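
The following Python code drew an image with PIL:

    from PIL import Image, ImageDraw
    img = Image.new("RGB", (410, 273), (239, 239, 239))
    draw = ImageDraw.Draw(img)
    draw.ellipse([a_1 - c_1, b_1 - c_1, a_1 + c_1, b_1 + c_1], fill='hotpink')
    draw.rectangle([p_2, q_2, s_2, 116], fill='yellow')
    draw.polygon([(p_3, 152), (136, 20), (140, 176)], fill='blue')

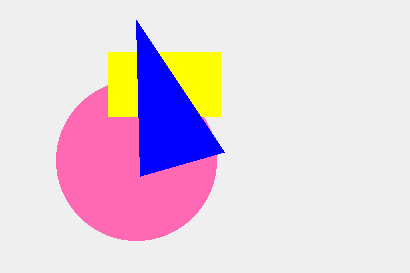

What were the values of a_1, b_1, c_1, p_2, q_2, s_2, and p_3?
a_1 = 136, b_1 = 160, c_1 = 80, p_2 = 108, q_2 = 52, s_2 = 220, p_3 = 224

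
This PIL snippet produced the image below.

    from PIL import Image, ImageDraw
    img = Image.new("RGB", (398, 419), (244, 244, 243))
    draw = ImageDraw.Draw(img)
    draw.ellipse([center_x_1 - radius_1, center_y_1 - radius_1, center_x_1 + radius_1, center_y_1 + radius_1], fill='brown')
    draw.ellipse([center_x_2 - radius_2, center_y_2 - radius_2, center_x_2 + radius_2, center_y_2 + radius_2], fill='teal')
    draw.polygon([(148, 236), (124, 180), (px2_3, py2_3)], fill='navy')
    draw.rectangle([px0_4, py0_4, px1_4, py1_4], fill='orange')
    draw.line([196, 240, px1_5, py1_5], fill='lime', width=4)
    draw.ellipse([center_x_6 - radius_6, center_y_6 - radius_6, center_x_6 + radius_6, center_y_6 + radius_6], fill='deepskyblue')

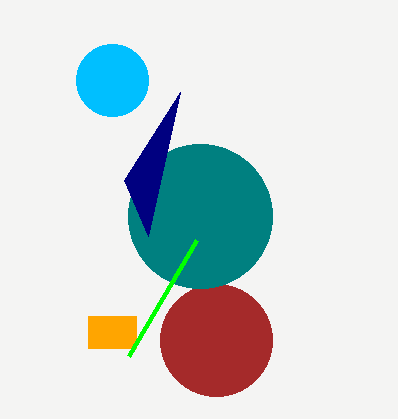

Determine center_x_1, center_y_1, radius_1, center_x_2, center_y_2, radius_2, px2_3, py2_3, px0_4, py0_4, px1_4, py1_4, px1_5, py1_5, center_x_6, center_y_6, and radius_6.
center_x_1 = 216, center_y_1 = 340, radius_1 = 56, center_x_2 = 200, center_y_2 = 216, radius_2 = 72, px2_3 = 180, py2_3 = 92, px0_4 = 88, py0_4 = 316, px1_4 = 136, py1_4 = 348, px1_5 = 128, py1_5 = 356, center_x_6 = 112, center_y_6 = 80, radius_6 = 36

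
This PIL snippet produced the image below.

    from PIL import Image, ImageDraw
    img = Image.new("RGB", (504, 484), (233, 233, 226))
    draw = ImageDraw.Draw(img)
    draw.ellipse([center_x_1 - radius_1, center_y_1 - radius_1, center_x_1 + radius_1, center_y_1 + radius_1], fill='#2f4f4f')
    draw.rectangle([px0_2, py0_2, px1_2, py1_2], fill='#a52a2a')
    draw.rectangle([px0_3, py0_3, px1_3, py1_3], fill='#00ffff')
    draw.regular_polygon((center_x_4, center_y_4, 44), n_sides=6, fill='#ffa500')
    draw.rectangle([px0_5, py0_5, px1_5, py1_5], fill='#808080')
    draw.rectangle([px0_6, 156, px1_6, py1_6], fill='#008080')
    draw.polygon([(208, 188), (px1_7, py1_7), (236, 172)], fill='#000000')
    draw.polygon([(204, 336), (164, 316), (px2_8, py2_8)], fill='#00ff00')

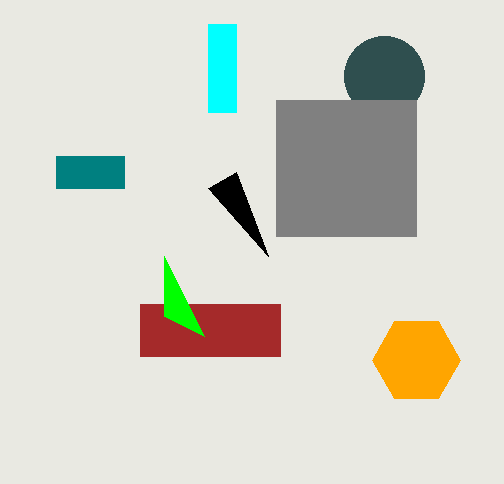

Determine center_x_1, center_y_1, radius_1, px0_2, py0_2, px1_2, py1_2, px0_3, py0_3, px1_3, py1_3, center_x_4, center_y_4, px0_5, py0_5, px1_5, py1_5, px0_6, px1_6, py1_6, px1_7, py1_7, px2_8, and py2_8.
center_x_1 = 384, center_y_1 = 76, radius_1 = 40, px0_2 = 140, py0_2 = 304, px1_2 = 280, py1_2 = 356, px0_3 = 208, py0_3 = 24, px1_3 = 236, py1_3 = 112, center_x_4 = 416, center_y_4 = 360, px0_5 = 276, py0_5 = 100, px1_5 = 416, py1_5 = 236, px0_6 = 56, px1_6 = 124, py1_6 = 188, px1_7 = 268, py1_7 = 256, px2_8 = 164, py2_8 = 256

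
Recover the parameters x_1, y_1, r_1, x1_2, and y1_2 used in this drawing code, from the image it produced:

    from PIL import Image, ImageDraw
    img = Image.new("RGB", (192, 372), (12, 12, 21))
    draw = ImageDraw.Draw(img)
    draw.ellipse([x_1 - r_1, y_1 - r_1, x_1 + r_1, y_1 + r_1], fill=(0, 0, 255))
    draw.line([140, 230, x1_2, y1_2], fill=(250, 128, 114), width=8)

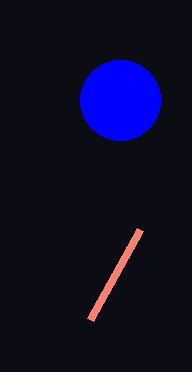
x_1 = 120, y_1 = 100, r_1 = 40, x1_2 = 90, y1_2 = 320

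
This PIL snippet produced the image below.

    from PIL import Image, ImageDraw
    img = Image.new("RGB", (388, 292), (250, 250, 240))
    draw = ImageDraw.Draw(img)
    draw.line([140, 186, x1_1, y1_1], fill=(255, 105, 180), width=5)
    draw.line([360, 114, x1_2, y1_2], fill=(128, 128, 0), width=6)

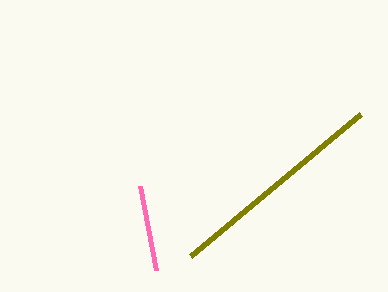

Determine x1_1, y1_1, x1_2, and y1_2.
x1_1 = 156
y1_1 = 270
x1_2 = 190
y1_2 = 256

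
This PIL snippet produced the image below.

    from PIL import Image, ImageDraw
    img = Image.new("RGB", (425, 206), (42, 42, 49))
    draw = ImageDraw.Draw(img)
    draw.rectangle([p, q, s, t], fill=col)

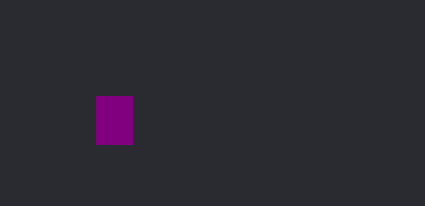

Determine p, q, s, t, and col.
p = 96; q = 96; s = 132; t = 144; col = 'purple'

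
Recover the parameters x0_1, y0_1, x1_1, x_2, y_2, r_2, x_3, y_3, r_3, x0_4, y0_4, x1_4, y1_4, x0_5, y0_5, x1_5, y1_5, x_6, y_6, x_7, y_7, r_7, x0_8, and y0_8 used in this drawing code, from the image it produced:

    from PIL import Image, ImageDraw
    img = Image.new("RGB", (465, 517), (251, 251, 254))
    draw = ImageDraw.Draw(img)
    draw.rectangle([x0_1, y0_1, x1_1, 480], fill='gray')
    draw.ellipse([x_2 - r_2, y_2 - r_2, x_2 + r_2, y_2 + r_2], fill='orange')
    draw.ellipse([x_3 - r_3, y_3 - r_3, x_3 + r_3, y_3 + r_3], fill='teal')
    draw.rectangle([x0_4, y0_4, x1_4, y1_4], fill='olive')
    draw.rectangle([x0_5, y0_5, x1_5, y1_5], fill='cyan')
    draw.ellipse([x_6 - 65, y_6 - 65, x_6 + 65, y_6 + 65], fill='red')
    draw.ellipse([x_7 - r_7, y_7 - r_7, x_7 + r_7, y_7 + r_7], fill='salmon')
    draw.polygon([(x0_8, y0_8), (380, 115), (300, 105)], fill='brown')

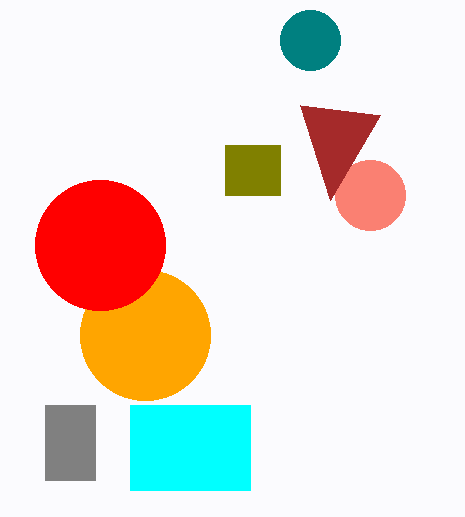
x0_1 = 45
y0_1 = 405
x1_1 = 95
x_2 = 145
y_2 = 335
r_2 = 65
x_3 = 310
y_3 = 40
r_3 = 30
x0_4 = 225
y0_4 = 145
x1_4 = 280
y1_4 = 195
x0_5 = 130
y0_5 = 405
x1_5 = 250
y1_5 = 490
x_6 = 100
y_6 = 245
x_7 = 370
y_7 = 195
r_7 = 35
x0_8 = 330
y0_8 = 200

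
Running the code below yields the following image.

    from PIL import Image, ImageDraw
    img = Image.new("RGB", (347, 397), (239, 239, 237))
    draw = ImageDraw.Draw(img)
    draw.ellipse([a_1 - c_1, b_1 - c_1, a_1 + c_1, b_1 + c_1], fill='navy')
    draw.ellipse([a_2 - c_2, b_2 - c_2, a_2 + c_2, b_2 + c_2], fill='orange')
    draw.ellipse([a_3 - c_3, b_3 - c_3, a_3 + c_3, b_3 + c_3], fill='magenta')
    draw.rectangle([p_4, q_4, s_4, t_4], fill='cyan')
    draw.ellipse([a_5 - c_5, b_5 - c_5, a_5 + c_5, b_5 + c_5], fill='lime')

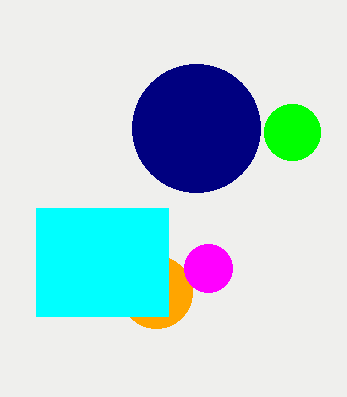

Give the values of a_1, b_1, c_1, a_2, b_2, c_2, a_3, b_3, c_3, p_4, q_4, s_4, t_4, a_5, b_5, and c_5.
a_1 = 196
b_1 = 128
c_1 = 64
a_2 = 156
b_2 = 292
c_2 = 36
a_3 = 208
b_3 = 268
c_3 = 24
p_4 = 36
q_4 = 208
s_4 = 168
t_4 = 316
a_5 = 292
b_5 = 132
c_5 = 28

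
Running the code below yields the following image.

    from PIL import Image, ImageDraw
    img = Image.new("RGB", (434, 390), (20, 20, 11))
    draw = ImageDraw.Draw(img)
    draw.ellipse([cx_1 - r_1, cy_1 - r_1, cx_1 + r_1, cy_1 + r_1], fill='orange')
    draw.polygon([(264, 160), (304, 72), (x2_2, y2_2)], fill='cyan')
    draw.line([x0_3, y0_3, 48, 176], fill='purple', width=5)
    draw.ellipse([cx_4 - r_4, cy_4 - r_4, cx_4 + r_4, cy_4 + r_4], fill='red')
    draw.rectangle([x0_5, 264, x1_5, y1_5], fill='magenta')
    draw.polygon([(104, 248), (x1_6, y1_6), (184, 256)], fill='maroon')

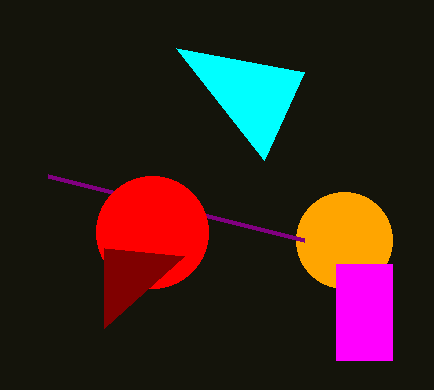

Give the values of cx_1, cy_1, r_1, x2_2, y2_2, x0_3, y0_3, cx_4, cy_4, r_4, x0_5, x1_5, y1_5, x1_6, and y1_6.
cx_1 = 344; cy_1 = 240; r_1 = 48; x2_2 = 176; y2_2 = 48; x0_3 = 304; y0_3 = 240; cx_4 = 152; cy_4 = 232; r_4 = 56; x0_5 = 336; x1_5 = 392; y1_5 = 360; x1_6 = 104; y1_6 = 328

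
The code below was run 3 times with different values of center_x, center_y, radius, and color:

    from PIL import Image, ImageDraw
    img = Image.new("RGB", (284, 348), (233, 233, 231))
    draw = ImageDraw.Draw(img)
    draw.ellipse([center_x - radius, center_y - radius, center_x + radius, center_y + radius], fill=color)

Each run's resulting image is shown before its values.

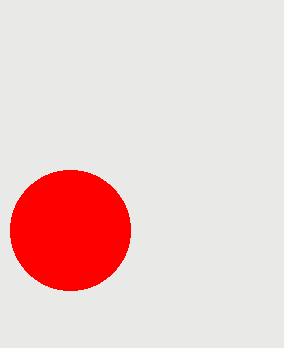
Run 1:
center_x = 70, center_y = 230, radius = 60, color = 'red'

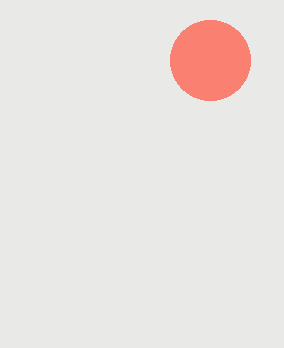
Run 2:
center_x = 210; center_y = 60; radius = 40; color = 'salmon'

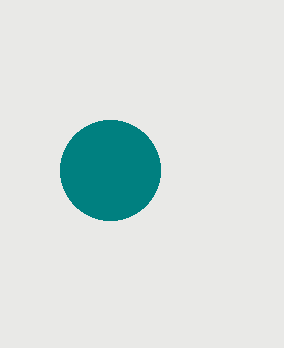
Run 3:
center_x = 110, center_y = 170, radius = 50, color = 'teal'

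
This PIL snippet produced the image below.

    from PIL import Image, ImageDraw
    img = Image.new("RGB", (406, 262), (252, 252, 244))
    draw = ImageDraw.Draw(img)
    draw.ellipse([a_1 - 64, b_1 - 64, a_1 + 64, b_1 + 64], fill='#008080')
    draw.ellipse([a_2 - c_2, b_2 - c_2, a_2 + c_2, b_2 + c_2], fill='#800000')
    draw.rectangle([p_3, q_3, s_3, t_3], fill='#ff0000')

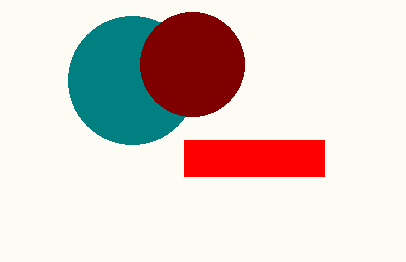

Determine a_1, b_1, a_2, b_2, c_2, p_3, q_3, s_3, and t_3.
a_1 = 132, b_1 = 80, a_2 = 192, b_2 = 64, c_2 = 52, p_3 = 184, q_3 = 140, s_3 = 324, t_3 = 176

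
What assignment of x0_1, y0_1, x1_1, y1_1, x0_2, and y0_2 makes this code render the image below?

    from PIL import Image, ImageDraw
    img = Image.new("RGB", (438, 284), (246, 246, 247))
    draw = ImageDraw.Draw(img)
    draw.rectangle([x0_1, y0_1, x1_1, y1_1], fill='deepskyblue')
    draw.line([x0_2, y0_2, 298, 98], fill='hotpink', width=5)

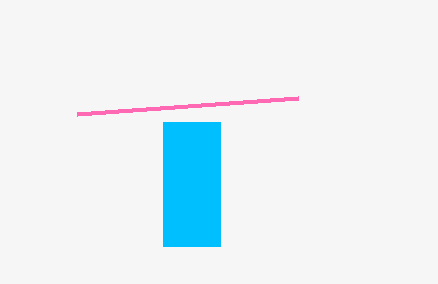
x0_1 = 163, y0_1 = 122, x1_1 = 220, y1_1 = 246, x0_2 = 77, y0_2 = 114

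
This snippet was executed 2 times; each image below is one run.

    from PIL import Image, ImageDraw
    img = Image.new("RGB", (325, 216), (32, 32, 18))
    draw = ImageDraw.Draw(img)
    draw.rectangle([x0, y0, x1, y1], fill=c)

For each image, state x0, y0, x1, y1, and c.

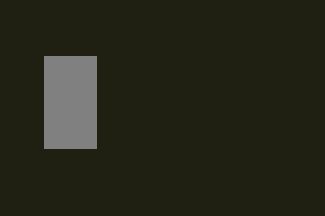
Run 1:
x0 = 44
y0 = 56
x1 = 96
y1 = 148
c = 'gray'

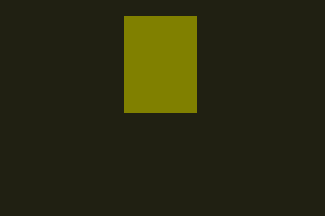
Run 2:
x0 = 124; y0 = 16; x1 = 196; y1 = 112; c = 'olive'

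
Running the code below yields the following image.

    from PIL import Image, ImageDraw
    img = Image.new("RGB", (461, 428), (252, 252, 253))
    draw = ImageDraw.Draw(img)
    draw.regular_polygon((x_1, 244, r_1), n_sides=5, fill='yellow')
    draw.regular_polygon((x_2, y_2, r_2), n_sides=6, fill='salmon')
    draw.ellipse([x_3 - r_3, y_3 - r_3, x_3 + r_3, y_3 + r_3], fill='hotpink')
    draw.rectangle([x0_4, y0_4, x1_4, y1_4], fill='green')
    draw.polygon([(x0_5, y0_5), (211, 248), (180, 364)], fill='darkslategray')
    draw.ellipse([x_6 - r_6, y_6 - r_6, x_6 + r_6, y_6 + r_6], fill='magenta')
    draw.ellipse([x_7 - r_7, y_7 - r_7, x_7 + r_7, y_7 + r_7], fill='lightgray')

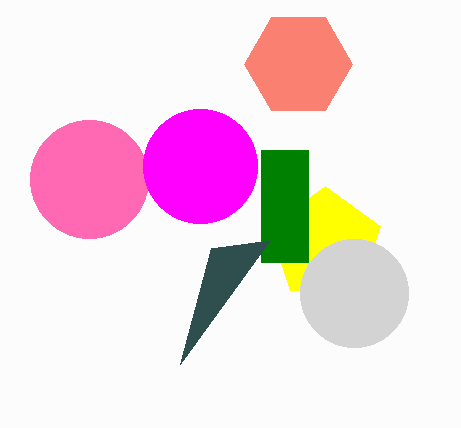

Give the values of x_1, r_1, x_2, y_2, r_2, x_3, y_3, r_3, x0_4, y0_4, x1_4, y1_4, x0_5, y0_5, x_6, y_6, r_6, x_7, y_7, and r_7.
x_1 = 325
r_1 = 58
x_2 = 298
y_2 = 64
r_2 = 54
x_3 = 89
y_3 = 179
r_3 = 59
x0_4 = 261
y0_4 = 150
x1_4 = 308
y1_4 = 262
x0_5 = 270
y0_5 = 240
x_6 = 200
y_6 = 166
r_6 = 57
x_7 = 354
y_7 = 293
r_7 = 54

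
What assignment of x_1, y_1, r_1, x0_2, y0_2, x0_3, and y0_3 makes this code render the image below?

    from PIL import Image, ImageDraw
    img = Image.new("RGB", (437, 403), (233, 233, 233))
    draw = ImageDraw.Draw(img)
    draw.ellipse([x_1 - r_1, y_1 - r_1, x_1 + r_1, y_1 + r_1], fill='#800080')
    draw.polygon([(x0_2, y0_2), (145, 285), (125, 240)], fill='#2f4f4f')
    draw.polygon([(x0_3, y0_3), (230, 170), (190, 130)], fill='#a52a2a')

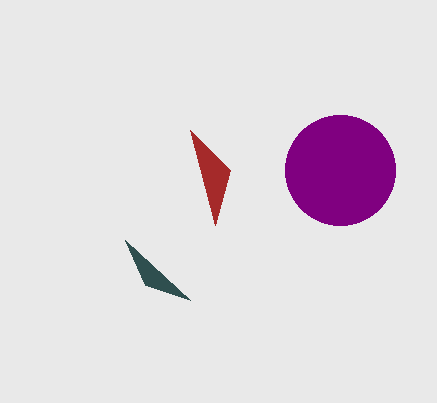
x_1 = 340
y_1 = 170
r_1 = 55
x0_2 = 190
y0_2 = 300
x0_3 = 215
y0_3 = 225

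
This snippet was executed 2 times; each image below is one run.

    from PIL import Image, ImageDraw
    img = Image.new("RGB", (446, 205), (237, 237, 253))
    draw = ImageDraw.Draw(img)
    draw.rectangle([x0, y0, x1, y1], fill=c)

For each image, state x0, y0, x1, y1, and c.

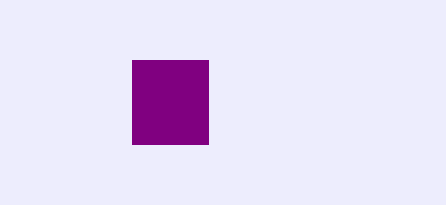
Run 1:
x0 = 132; y0 = 60; x1 = 208; y1 = 144; c = 'purple'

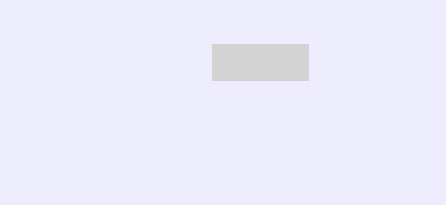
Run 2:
x0 = 212, y0 = 44, x1 = 308, y1 = 80, c = 'lightgray'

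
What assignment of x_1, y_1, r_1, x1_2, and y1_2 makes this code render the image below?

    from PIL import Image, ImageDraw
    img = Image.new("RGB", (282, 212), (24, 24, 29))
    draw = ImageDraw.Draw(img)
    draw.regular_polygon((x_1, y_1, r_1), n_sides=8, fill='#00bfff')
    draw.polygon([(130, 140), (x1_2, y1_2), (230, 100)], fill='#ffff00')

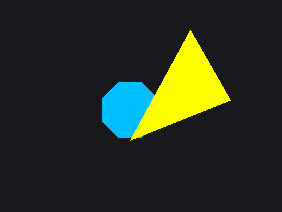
x_1 = 130
y_1 = 110
r_1 = 30
x1_2 = 190
y1_2 = 30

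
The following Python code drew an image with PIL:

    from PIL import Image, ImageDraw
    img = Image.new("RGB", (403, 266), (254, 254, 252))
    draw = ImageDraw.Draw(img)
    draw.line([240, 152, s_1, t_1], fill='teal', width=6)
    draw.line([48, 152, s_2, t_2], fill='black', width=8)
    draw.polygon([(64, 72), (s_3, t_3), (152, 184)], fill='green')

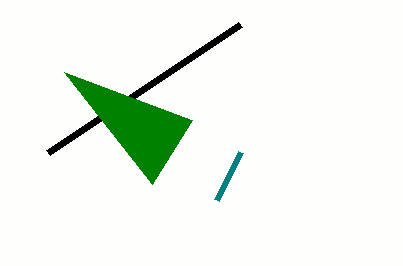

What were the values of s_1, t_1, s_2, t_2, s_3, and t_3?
s_1 = 216
t_1 = 200
s_2 = 240
t_2 = 24
s_3 = 192
t_3 = 120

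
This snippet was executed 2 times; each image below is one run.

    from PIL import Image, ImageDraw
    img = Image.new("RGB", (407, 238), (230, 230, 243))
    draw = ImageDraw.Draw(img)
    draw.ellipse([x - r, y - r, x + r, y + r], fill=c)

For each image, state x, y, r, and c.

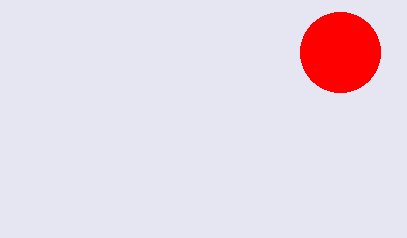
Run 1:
x = 340; y = 52; r = 40; c = 'red'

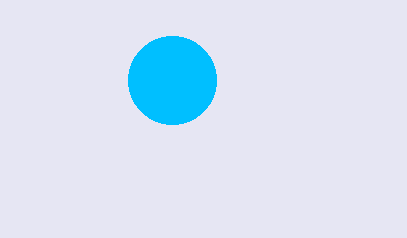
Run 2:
x = 172, y = 80, r = 44, c = 'deepskyblue'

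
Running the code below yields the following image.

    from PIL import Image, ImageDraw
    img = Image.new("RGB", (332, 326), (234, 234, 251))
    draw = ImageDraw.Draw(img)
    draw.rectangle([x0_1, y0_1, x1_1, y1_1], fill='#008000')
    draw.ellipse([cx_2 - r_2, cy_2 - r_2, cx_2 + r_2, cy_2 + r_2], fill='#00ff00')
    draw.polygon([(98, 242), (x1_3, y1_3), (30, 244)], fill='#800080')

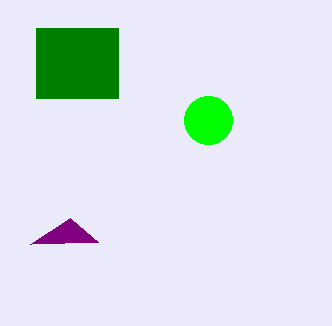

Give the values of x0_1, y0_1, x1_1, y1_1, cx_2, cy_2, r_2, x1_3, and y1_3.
x0_1 = 36; y0_1 = 28; x1_1 = 118; y1_1 = 98; cx_2 = 208; cy_2 = 120; r_2 = 24; x1_3 = 70; y1_3 = 218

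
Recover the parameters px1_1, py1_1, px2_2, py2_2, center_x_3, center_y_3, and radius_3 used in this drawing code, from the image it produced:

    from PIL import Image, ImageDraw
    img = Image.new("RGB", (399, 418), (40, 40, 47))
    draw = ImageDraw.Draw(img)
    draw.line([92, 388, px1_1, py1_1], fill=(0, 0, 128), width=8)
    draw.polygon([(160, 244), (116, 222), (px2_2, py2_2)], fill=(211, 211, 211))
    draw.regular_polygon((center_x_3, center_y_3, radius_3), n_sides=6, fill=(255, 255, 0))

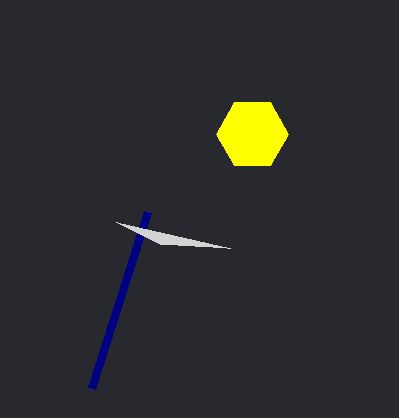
px1_1 = 148; py1_1 = 212; px2_2 = 230; py2_2 = 248; center_x_3 = 252; center_y_3 = 134; radius_3 = 36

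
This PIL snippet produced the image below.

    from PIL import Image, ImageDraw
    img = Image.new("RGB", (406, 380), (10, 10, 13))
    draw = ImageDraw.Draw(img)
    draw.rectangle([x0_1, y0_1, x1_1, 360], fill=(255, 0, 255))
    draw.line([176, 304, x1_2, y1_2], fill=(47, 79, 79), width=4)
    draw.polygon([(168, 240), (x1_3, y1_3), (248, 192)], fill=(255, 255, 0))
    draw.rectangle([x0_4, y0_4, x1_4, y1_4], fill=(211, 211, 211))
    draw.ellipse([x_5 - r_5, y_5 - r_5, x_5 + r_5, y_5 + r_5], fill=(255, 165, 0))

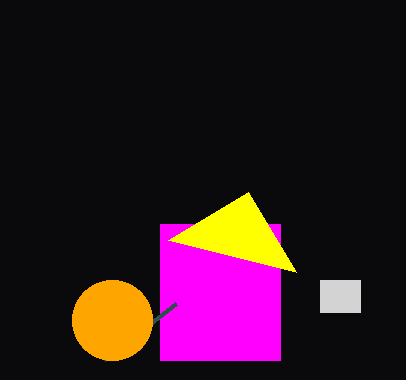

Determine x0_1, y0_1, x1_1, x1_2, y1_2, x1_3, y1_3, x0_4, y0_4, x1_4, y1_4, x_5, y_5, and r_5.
x0_1 = 160
y0_1 = 224
x1_1 = 280
x1_2 = 104
y1_2 = 360
x1_3 = 296
y1_3 = 272
x0_4 = 320
y0_4 = 280
x1_4 = 360
y1_4 = 312
x_5 = 112
y_5 = 320
r_5 = 40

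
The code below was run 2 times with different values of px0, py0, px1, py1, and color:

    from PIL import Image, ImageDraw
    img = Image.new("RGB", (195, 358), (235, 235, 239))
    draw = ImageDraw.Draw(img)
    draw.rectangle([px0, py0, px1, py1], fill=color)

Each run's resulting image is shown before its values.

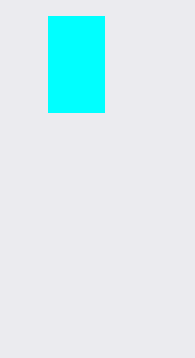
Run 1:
px0 = 48
py0 = 16
px1 = 104
py1 = 112
color = 'cyan'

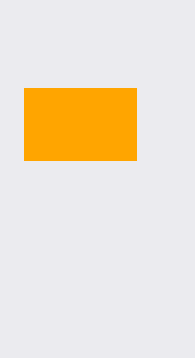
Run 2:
px0 = 24; py0 = 88; px1 = 136; py1 = 160; color = 'orange'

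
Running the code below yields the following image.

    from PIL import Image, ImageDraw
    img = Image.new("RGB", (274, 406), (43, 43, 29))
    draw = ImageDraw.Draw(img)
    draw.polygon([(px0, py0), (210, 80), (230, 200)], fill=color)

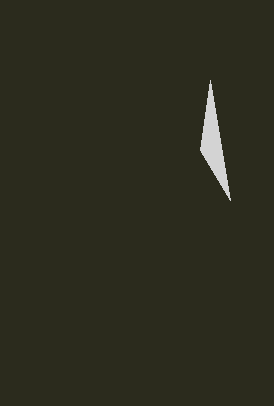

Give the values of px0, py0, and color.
px0 = 200, py0 = 150, color = 'lightgray'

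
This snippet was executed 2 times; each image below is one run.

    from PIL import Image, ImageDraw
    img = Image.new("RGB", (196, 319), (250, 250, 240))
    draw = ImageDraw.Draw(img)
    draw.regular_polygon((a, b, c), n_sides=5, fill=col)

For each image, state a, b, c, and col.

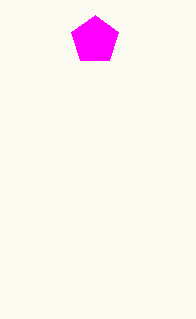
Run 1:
a = 95
b = 40
c = 25
col = 'magenta'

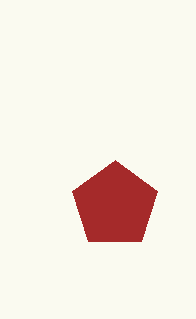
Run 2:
a = 115
b = 205
c = 45
col = 'brown'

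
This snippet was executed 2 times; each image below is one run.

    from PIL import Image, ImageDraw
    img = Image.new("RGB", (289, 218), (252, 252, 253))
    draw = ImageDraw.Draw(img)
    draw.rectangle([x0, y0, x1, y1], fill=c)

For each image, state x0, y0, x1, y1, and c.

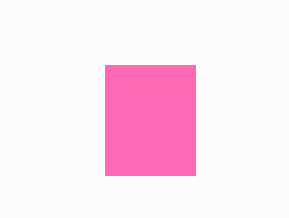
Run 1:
x0 = 105, y0 = 65, x1 = 195, y1 = 175, c = 'hotpink'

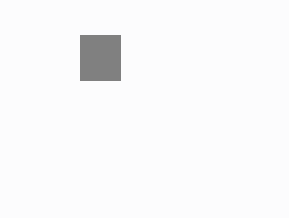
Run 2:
x0 = 80, y0 = 35, x1 = 120, y1 = 80, c = 'gray'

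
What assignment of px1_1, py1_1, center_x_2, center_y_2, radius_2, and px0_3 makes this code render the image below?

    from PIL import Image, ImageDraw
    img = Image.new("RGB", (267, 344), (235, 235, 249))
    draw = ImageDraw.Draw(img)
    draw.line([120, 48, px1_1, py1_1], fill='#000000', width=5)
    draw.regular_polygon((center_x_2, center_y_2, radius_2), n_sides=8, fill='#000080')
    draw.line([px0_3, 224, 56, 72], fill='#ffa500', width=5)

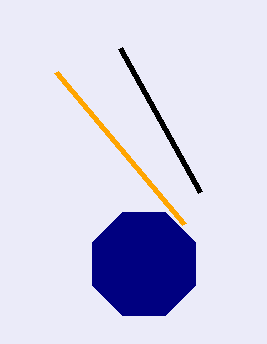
px1_1 = 200; py1_1 = 192; center_x_2 = 144; center_y_2 = 264; radius_2 = 56; px0_3 = 184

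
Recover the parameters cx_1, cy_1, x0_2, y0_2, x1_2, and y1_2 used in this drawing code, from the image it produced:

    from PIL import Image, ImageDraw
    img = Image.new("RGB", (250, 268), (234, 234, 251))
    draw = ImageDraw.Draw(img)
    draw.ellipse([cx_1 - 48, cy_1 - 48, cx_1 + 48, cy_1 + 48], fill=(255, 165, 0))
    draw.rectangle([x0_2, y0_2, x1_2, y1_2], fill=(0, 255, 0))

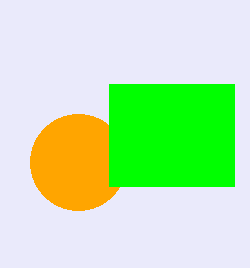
cx_1 = 78, cy_1 = 162, x0_2 = 109, y0_2 = 84, x1_2 = 234, y1_2 = 186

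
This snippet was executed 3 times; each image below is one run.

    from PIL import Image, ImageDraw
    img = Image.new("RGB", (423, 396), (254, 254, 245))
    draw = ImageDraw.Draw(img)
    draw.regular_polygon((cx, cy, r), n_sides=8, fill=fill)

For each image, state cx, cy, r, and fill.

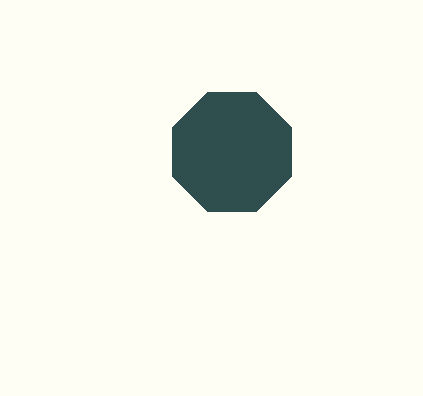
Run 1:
cx = 232, cy = 152, r = 64, fill = 'darkslategray'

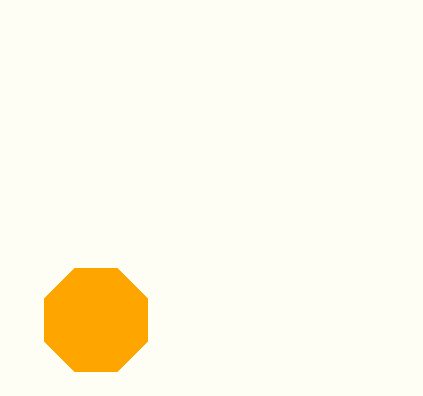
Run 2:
cx = 96; cy = 320; r = 56; fill = 'orange'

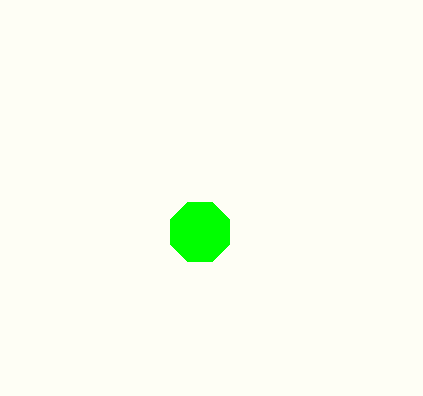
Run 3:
cx = 200
cy = 232
r = 32
fill = 'lime'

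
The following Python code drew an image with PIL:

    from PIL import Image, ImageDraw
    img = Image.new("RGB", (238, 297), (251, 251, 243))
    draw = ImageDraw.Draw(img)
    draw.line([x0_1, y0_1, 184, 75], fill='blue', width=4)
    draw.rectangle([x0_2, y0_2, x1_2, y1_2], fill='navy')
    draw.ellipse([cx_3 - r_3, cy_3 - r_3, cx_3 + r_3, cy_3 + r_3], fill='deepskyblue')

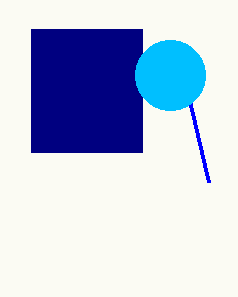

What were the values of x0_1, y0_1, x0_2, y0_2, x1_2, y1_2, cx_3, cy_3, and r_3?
x0_1 = 209, y0_1 = 182, x0_2 = 31, y0_2 = 29, x1_2 = 142, y1_2 = 152, cx_3 = 170, cy_3 = 75, r_3 = 35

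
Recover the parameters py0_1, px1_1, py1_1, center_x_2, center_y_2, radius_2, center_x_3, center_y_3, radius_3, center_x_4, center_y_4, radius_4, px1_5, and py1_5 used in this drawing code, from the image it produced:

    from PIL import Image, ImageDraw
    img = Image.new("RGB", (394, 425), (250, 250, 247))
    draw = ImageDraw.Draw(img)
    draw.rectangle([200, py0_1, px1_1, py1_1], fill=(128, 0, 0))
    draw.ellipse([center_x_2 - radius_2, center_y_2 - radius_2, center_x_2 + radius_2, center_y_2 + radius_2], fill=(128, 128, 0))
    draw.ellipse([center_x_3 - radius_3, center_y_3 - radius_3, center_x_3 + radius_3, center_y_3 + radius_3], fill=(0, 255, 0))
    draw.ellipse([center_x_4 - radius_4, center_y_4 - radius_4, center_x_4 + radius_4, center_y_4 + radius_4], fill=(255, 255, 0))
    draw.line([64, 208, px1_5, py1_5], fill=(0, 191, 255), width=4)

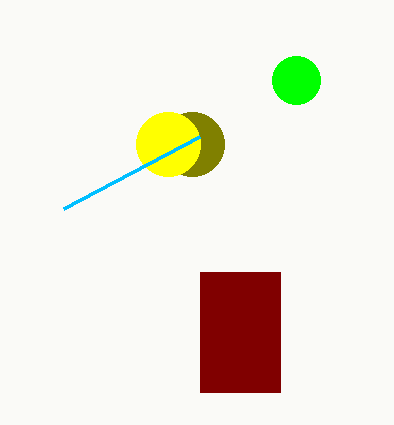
py0_1 = 272, px1_1 = 280, py1_1 = 392, center_x_2 = 192, center_y_2 = 144, radius_2 = 32, center_x_3 = 296, center_y_3 = 80, radius_3 = 24, center_x_4 = 168, center_y_4 = 144, radius_4 = 32, px1_5 = 200, py1_5 = 136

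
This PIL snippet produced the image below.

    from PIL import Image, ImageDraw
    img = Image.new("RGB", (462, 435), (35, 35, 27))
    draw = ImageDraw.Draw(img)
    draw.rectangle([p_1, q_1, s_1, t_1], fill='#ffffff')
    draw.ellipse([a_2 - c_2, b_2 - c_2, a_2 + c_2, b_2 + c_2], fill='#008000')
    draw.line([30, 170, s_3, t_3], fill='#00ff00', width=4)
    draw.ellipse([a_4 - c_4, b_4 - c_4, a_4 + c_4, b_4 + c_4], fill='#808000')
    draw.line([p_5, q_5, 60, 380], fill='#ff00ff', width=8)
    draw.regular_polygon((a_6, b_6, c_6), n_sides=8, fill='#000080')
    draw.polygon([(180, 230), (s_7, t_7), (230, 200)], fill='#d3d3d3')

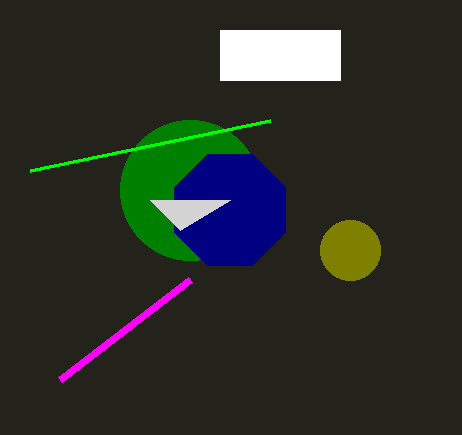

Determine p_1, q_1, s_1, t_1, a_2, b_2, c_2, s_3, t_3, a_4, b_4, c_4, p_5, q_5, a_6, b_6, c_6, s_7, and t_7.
p_1 = 220
q_1 = 30
s_1 = 340
t_1 = 80
a_2 = 190
b_2 = 190
c_2 = 70
s_3 = 270
t_3 = 120
a_4 = 350
b_4 = 250
c_4 = 30
p_5 = 190
q_5 = 280
a_6 = 230
b_6 = 210
c_6 = 60
s_7 = 150
t_7 = 200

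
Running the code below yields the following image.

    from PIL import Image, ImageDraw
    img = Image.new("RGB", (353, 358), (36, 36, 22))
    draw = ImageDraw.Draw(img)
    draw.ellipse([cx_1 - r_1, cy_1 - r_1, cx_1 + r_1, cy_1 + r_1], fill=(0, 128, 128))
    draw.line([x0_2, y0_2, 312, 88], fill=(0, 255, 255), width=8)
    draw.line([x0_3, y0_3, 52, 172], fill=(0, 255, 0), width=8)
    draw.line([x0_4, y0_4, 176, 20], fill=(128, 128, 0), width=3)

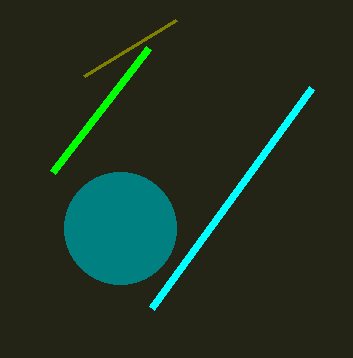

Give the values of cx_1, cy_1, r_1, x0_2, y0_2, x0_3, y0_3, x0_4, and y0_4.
cx_1 = 120
cy_1 = 228
r_1 = 56
x0_2 = 152
y0_2 = 308
x0_3 = 148
y0_3 = 48
x0_4 = 84
y0_4 = 76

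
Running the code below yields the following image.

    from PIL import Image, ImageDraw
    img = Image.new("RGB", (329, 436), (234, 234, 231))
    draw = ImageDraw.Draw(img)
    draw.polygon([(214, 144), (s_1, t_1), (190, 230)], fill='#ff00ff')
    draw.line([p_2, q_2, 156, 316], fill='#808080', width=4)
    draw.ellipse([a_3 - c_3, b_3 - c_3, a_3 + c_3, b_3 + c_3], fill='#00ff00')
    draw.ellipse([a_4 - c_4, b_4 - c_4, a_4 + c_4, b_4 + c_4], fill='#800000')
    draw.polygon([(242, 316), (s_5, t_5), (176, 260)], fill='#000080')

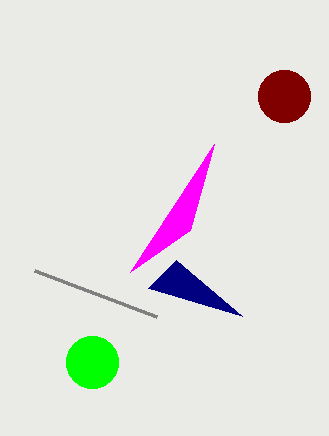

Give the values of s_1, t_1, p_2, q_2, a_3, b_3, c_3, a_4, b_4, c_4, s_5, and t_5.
s_1 = 130; t_1 = 272; p_2 = 34; q_2 = 270; a_3 = 92; b_3 = 362; c_3 = 26; a_4 = 284; b_4 = 96; c_4 = 26; s_5 = 148; t_5 = 288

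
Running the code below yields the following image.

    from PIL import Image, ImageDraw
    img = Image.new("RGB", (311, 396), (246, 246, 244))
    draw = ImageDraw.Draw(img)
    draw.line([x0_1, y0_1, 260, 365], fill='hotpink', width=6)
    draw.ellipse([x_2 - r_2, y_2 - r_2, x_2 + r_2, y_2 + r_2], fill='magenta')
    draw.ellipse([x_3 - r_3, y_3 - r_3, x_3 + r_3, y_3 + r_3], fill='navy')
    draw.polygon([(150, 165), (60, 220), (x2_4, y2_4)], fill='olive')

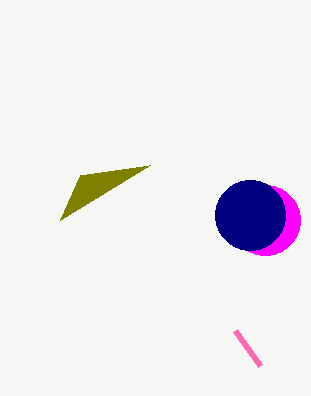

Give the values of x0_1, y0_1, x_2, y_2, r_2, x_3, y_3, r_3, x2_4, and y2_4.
x0_1 = 235
y0_1 = 330
x_2 = 265
y_2 = 220
r_2 = 35
x_3 = 250
y_3 = 215
r_3 = 35
x2_4 = 80
y2_4 = 175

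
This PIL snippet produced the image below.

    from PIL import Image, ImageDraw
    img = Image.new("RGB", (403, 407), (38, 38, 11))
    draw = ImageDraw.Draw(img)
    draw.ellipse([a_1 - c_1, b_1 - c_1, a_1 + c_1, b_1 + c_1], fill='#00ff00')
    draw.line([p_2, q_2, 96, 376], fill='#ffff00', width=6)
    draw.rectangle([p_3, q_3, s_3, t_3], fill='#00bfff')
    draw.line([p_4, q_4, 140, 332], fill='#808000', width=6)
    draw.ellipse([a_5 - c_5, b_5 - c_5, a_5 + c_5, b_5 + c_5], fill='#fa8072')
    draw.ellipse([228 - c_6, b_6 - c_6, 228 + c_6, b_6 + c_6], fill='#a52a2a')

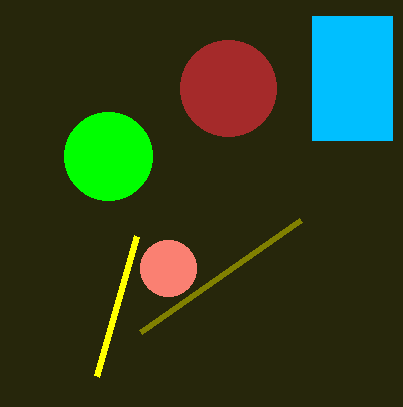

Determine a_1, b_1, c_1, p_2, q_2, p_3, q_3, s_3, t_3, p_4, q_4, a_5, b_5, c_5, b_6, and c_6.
a_1 = 108
b_1 = 156
c_1 = 44
p_2 = 136
q_2 = 236
p_3 = 312
q_3 = 16
s_3 = 392
t_3 = 140
p_4 = 300
q_4 = 220
a_5 = 168
b_5 = 268
c_5 = 28
b_6 = 88
c_6 = 48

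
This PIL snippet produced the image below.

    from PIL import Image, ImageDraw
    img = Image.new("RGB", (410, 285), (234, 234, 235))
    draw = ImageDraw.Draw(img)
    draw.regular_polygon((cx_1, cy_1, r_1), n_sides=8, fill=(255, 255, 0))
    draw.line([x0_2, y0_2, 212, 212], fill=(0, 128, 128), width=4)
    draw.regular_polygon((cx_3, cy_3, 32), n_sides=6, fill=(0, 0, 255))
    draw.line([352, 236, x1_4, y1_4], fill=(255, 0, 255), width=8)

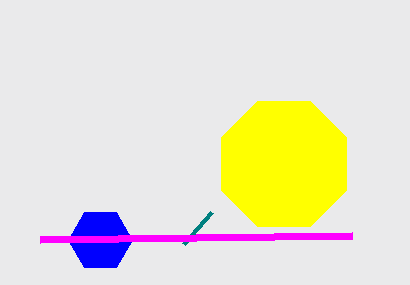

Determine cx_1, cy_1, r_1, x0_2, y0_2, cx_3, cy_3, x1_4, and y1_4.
cx_1 = 284; cy_1 = 164; r_1 = 68; x0_2 = 184; y0_2 = 244; cx_3 = 100; cy_3 = 240; x1_4 = 40; y1_4 = 240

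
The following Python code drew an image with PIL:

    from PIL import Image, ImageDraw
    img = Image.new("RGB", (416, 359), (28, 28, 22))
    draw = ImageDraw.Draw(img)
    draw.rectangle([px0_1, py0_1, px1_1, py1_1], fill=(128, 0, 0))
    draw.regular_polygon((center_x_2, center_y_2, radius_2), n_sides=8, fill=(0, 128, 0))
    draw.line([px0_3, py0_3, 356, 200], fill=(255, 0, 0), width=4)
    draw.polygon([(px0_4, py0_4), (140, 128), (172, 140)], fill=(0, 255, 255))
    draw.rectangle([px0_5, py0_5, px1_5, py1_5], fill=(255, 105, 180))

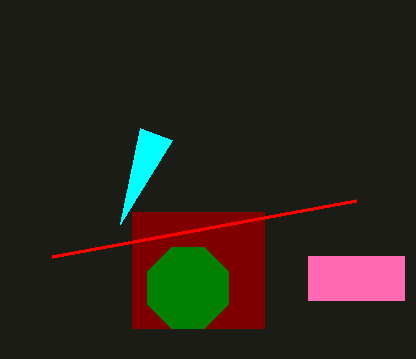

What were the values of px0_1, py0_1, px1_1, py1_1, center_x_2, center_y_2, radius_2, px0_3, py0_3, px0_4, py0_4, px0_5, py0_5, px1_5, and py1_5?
px0_1 = 132; py0_1 = 212; px1_1 = 264; py1_1 = 328; center_x_2 = 188; center_y_2 = 288; radius_2 = 44; px0_3 = 52; py0_3 = 256; px0_4 = 120; py0_4 = 224; px0_5 = 308; py0_5 = 256; px1_5 = 404; py1_5 = 300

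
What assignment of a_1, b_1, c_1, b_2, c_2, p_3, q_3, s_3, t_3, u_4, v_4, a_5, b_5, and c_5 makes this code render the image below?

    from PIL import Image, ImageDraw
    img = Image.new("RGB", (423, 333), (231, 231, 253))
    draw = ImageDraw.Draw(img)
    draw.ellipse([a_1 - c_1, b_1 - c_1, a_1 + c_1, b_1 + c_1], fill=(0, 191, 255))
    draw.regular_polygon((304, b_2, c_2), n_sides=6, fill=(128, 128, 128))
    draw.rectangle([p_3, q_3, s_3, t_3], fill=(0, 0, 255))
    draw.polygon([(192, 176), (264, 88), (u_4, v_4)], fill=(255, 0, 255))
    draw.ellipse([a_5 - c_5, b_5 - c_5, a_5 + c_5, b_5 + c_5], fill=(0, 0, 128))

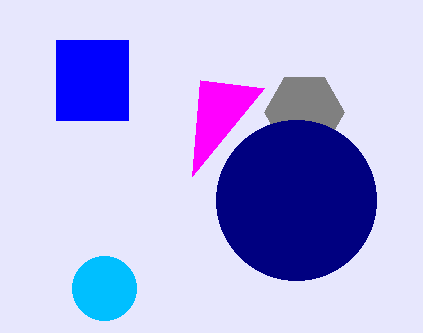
a_1 = 104, b_1 = 288, c_1 = 32, b_2 = 112, c_2 = 40, p_3 = 56, q_3 = 40, s_3 = 128, t_3 = 120, u_4 = 200, v_4 = 80, a_5 = 296, b_5 = 200, c_5 = 80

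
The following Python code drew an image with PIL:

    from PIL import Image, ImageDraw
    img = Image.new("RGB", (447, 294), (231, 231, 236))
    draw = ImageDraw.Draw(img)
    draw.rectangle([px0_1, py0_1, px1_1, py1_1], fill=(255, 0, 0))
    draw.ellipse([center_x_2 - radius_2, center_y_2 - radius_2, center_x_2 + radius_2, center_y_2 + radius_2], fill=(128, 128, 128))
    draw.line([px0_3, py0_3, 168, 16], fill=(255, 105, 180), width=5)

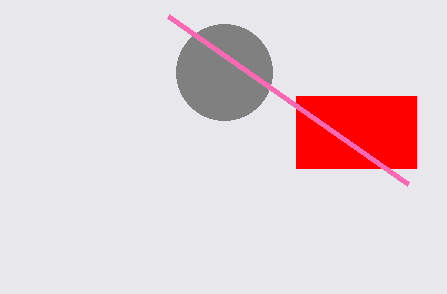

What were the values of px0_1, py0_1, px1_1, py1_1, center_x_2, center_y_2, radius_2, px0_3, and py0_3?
px0_1 = 296, py0_1 = 96, px1_1 = 416, py1_1 = 168, center_x_2 = 224, center_y_2 = 72, radius_2 = 48, px0_3 = 408, py0_3 = 184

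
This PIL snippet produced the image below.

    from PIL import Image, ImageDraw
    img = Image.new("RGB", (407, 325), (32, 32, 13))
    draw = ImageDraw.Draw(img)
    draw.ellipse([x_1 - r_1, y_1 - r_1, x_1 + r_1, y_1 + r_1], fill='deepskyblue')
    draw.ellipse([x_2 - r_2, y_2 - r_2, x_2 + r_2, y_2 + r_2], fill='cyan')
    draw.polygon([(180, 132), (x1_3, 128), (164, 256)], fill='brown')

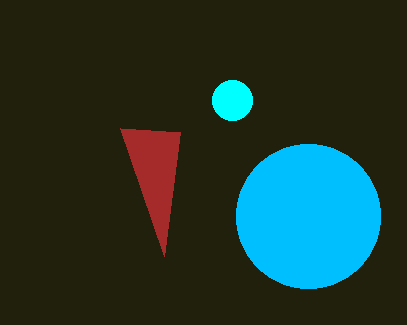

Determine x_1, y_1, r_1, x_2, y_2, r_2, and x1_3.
x_1 = 308; y_1 = 216; r_1 = 72; x_2 = 232; y_2 = 100; r_2 = 20; x1_3 = 120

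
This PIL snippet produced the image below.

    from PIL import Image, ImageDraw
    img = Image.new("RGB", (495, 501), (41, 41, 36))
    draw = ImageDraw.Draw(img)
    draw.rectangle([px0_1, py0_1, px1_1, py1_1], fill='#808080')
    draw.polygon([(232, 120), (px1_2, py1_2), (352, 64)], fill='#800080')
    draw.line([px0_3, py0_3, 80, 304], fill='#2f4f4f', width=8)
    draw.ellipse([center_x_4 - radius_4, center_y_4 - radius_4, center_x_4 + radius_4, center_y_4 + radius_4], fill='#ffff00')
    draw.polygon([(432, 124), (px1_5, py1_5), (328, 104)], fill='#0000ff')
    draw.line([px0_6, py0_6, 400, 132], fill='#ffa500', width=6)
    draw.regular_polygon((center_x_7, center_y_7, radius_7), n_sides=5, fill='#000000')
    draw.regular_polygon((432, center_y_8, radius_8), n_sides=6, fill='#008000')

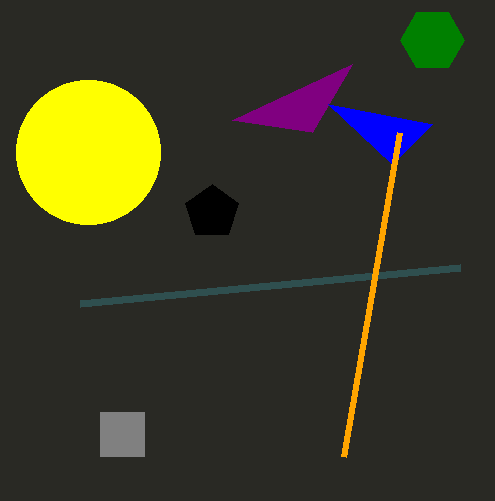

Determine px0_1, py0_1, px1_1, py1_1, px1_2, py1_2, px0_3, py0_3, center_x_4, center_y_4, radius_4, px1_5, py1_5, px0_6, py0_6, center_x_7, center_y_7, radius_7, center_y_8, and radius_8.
px0_1 = 100; py0_1 = 412; px1_1 = 144; py1_1 = 456; px1_2 = 312; py1_2 = 132; px0_3 = 460; py0_3 = 268; center_x_4 = 88; center_y_4 = 152; radius_4 = 72; px1_5 = 392; py1_5 = 164; px0_6 = 344; py0_6 = 456; center_x_7 = 212; center_y_7 = 212; radius_7 = 28; center_y_8 = 40; radius_8 = 32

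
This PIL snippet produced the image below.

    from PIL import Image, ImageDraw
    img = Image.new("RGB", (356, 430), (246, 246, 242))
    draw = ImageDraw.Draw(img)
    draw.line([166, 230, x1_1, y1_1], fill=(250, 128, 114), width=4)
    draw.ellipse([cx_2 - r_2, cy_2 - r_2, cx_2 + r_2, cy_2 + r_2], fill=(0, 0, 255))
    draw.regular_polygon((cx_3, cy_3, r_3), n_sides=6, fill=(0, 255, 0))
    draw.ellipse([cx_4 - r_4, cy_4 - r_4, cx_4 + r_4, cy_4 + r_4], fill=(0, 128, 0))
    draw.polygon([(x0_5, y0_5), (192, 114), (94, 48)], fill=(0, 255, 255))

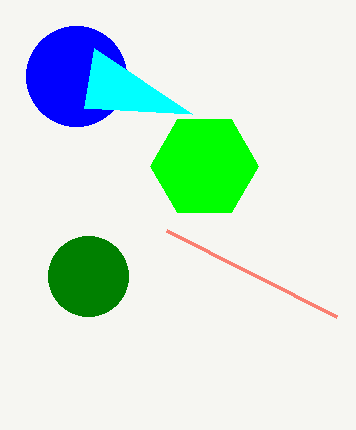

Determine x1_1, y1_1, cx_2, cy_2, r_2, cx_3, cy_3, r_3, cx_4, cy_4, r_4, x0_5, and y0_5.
x1_1 = 336
y1_1 = 316
cx_2 = 76
cy_2 = 76
r_2 = 50
cx_3 = 204
cy_3 = 166
r_3 = 54
cx_4 = 88
cy_4 = 276
r_4 = 40
x0_5 = 84
y0_5 = 108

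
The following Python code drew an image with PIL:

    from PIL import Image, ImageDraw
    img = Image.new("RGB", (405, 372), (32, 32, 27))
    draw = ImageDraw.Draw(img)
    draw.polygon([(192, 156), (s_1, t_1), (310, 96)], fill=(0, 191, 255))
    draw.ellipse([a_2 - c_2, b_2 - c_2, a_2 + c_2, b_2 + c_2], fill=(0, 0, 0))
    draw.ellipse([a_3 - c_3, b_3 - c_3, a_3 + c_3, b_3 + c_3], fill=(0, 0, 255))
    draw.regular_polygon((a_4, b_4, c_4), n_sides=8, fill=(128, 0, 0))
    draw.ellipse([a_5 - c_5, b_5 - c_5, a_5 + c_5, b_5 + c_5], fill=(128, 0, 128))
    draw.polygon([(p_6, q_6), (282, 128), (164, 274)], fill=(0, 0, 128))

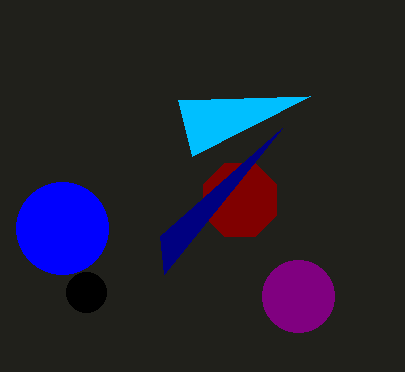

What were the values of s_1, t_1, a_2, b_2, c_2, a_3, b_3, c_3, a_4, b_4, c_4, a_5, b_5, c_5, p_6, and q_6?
s_1 = 178, t_1 = 100, a_2 = 86, b_2 = 292, c_2 = 20, a_3 = 62, b_3 = 228, c_3 = 46, a_4 = 240, b_4 = 200, c_4 = 40, a_5 = 298, b_5 = 296, c_5 = 36, p_6 = 160, q_6 = 236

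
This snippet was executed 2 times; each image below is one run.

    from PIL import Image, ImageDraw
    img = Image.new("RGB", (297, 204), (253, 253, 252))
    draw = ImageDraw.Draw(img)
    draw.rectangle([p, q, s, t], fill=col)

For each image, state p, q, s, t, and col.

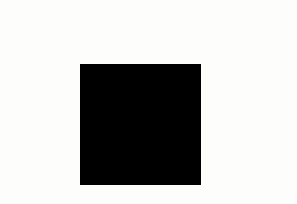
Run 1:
p = 80; q = 64; s = 200; t = 184; col = 'black'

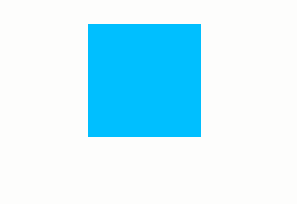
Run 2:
p = 88
q = 24
s = 200
t = 136
col = 'deepskyblue'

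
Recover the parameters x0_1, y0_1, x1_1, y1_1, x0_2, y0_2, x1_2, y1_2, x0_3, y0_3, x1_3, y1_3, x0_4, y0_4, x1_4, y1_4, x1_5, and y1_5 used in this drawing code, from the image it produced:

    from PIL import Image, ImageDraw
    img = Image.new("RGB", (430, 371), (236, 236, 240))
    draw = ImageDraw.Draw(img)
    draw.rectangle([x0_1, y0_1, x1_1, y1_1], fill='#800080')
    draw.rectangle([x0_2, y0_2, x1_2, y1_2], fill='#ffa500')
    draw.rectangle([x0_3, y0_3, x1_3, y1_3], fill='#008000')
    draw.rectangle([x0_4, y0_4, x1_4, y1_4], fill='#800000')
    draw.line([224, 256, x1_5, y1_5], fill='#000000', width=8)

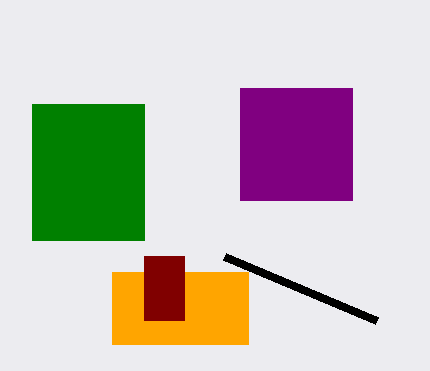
x0_1 = 240
y0_1 = 88
x1_1 = 352
y1_1 = 200
x0_2 = 112
y0_2 = 272
x1_2 = 248
y1_2 = 344
x0_3 = 32
y0_3 = 104
x1_3 = 144
y1_3 = 240
x0_4 = 144
y0_4 = 256
x1_4 = 184
y1_4 = 320
x1_5 = 376
y1_5 = 320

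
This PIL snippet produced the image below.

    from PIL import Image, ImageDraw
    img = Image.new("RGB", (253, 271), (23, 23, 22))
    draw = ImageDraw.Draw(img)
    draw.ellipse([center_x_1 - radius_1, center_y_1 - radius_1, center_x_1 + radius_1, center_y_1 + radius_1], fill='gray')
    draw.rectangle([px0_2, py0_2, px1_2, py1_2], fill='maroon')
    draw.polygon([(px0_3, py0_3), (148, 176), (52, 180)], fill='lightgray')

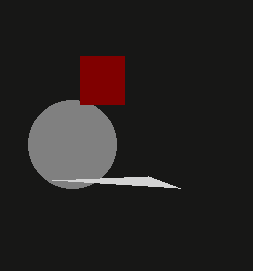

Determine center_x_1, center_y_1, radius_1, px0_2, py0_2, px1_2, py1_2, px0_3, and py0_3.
center_x_1 = 72; center_y_1 = 144; radius_1 = 44; px0_2 = 80; py0_2 = 56; px1_2 = 124; py1_2 = 104; px0_3 = 180; py0_3 = 188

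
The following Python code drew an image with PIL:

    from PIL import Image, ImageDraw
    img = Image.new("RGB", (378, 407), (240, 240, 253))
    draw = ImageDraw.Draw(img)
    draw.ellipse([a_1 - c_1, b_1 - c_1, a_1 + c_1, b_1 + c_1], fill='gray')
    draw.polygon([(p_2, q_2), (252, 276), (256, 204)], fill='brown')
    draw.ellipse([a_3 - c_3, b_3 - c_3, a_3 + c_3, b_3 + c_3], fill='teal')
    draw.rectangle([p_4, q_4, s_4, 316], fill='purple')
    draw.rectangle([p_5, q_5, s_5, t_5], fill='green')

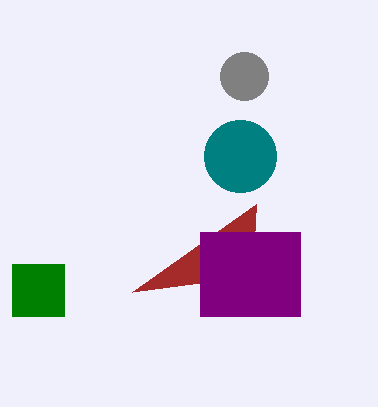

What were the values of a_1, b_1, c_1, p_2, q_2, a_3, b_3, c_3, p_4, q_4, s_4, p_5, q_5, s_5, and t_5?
a_1 = 244
b_1 = 76
c_1 = 24
p_2 = 132
q_2 = 292
a_3 = 240
b_3 = 156
c_3 = 36
p_4 = 200
q_4 = 232
s_4 = 300
p_5 = 12
q_5 = 264
s_5 = 64
t_5 = 316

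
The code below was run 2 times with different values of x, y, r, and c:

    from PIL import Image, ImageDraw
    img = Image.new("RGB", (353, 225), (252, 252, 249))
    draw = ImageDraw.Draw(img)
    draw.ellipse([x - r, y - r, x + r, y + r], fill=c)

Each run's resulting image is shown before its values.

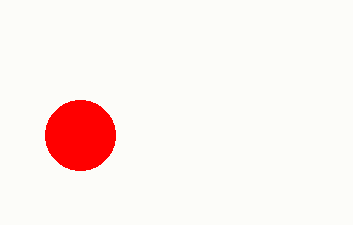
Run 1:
x = 80, y = 135, r = 35, c = 'red'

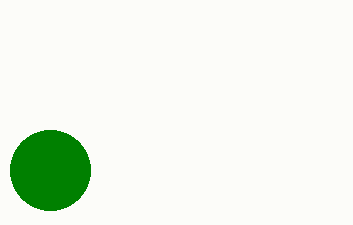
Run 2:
x = 50; y = 170; r = 40; c = 'green'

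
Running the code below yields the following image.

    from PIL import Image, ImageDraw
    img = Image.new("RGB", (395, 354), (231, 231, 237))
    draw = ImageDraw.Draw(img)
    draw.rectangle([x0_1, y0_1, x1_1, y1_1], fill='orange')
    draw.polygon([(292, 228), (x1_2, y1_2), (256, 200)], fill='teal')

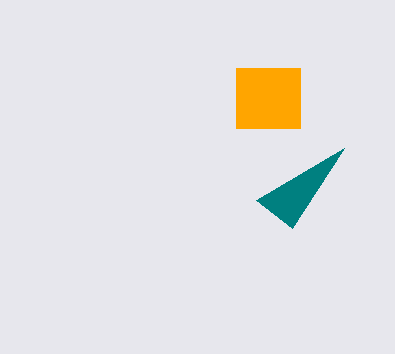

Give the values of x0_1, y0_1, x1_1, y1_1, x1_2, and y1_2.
x0_1 = 236
y0_1 = 68
x1_1 = 300
y1_1 = 128
x1_2 = 344
y1_2 = 148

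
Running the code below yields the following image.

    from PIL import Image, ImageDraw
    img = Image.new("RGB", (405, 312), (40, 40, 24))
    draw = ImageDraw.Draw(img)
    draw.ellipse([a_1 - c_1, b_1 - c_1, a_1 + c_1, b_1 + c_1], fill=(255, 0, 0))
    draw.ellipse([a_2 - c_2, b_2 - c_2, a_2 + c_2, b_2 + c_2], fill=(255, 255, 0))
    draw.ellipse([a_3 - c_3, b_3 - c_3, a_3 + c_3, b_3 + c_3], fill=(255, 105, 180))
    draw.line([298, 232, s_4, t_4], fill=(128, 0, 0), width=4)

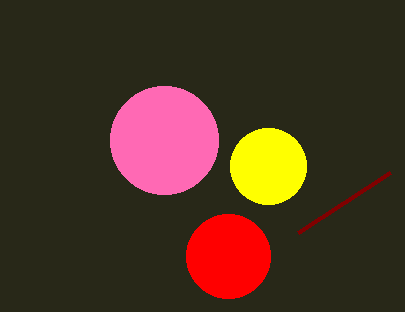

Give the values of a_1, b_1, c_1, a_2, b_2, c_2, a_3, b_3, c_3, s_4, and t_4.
a_1 = 228; b_1 = 256; c_1 = 42; a_2 = 268; b_2 = 166; c_2 = 38; a_3 = 164; b_3 = 140; c_3 = 54; s_4 = 390; t_4 = 172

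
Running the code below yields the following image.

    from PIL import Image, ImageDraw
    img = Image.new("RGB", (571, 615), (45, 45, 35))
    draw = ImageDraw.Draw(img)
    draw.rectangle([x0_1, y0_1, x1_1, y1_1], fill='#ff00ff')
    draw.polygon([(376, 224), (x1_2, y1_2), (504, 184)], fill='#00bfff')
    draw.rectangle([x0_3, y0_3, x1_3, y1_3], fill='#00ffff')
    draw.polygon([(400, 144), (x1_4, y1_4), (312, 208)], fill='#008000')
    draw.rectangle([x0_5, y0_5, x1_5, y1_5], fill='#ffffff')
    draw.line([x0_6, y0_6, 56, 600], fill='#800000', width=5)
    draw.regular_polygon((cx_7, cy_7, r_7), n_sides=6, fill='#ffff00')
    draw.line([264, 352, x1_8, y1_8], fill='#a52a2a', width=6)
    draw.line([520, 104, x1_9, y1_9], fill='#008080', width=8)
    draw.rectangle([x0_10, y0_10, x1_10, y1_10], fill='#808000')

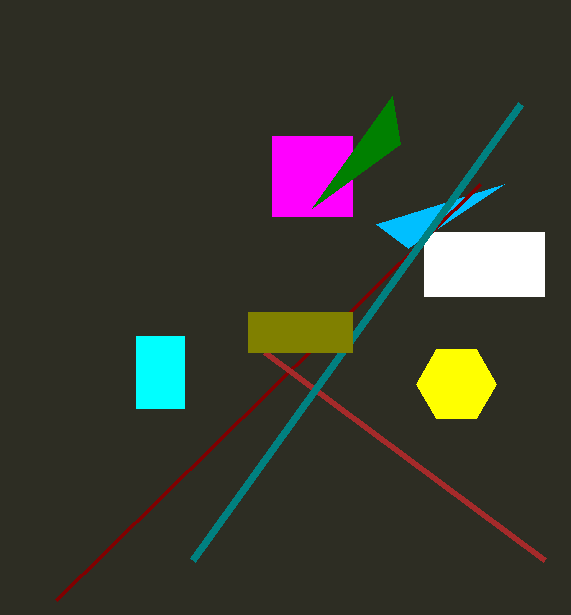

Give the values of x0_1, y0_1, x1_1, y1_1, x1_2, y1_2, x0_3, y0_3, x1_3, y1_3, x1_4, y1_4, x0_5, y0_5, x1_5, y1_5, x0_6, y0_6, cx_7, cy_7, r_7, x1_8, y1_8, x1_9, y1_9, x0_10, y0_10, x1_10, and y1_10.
x0_1 = 272; y0_1 = 136; x1_1 = 352; y1_1 = 216; x1_2 = 408; y1_2 = 248; x0_3 = 136; y0_3 = 336; x1_3 = 184; y1_3 = 408; x1_4 = 392; y1_4 = 96; x0_5 = 424; y0_5 = 232; x1_5 = 544; y1_5 = 296; x0_6 = 480; y0_6 = 184; cx_7 = 456; cy_7 = 384; r_7 = 40; x1_8 = 544; y1_8 = 560; x1_9 = 192; y1_9 = 560; x0_10 = 248; y0_10 = 312; x1_10 = 352; y1_10 = 352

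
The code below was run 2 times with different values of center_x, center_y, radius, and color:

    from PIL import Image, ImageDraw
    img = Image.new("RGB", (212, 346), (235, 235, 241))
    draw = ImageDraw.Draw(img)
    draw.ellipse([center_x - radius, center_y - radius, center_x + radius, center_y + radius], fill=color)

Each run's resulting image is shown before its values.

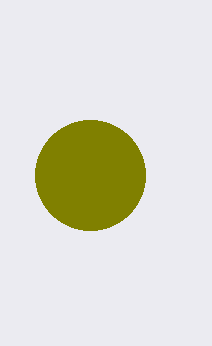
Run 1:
center_x = 90
center_y = 175
radius = 55
color = 'olive'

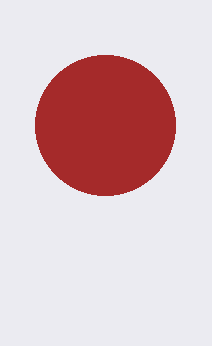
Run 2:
center_x = 105, center_y = 125, radius = 70, color = 'brown'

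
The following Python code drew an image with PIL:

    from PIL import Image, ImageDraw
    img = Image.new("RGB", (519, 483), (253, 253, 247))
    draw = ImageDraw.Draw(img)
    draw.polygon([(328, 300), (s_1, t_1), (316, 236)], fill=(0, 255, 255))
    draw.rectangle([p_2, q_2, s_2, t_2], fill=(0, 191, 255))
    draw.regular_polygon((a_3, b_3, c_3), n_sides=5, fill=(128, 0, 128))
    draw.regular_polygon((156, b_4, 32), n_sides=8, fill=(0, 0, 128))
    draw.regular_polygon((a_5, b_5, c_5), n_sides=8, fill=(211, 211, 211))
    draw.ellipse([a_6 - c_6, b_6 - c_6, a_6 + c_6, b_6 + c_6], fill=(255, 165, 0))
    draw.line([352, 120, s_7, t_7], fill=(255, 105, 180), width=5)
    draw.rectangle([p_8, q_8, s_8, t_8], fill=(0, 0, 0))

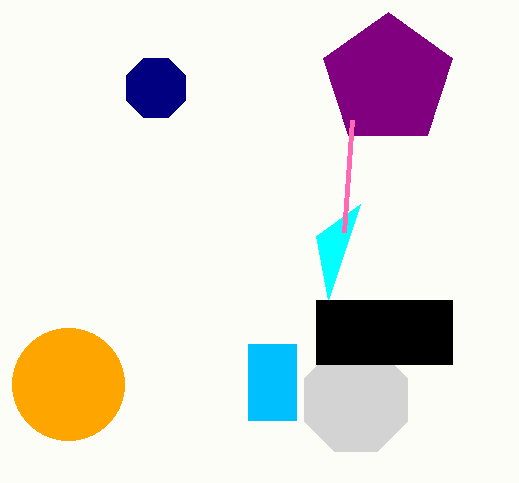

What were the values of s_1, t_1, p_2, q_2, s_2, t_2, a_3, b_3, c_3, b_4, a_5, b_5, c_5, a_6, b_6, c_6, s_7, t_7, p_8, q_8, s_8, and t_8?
s_1 = 360
t_1 = 204
p_2 = 248
q_2 = 344
s_2 = 296
t_2 = 420
a_3 = 388
b_3 = 80
c_3 = 68
b_4 = 88
a_5 = 356
b_5 = 400
c_5 = 56
a_6 = 68
b_6 = 384
c_6 = 56
s_7 = 344
t_7 = 232
p_8 = 316
q_8 = 300
s_8 = 452
t_8 = 364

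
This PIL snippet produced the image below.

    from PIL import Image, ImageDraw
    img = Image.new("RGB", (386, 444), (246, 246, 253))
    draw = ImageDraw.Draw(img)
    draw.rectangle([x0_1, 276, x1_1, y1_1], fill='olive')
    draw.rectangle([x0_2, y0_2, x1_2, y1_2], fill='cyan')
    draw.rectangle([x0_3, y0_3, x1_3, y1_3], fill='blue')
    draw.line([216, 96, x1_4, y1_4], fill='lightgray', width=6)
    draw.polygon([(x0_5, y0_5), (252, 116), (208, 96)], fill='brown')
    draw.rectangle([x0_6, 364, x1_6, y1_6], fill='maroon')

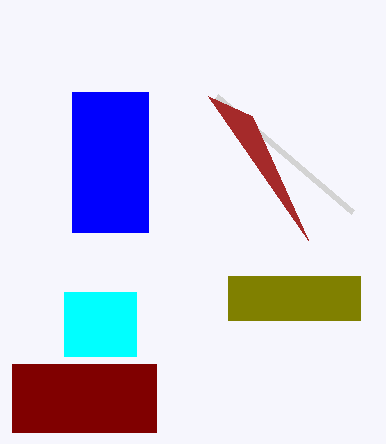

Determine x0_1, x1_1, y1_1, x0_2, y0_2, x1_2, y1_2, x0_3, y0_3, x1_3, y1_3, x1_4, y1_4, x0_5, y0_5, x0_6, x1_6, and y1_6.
x0_1 = 228
x1_1 = 360
y1_1 = 320
x0_2 = 64
y0_2 = 292
x1_2 = 136
y1_2 = 356
x0_3 = 72
y0_3 = 92
x1_3 = 148
y1_3 = 232
x1_4 = 352
y1_4 = 212
x0_5 = 308
y0_5 = 240
x0_6 = 12
x1_6 = 156
y1_6 = 432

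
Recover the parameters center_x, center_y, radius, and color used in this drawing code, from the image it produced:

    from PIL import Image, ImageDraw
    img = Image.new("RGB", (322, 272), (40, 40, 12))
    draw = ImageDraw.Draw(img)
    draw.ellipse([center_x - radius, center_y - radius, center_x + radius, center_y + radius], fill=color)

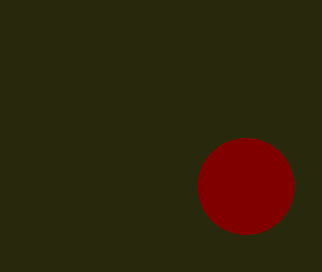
center_x = 246
center_y = 186
radius = 48
color = 'maroon'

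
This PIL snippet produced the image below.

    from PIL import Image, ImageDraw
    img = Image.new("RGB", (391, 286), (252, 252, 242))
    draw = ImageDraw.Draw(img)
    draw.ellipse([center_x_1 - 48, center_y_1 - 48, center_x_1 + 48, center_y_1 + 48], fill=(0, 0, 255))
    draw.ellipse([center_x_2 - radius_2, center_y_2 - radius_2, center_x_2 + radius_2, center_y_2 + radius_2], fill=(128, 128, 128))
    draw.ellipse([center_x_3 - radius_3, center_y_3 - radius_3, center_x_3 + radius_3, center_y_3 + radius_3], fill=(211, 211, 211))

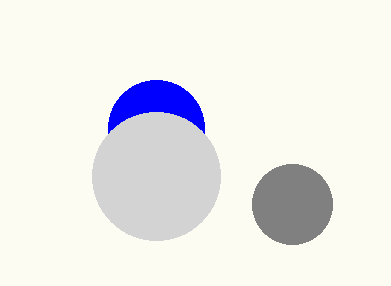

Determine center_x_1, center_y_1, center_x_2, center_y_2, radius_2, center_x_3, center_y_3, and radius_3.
center_x_1 = 156, center_y_1 = 128, center_x_2 = 292, center_y_2 = 204, radius_2 = 40, center_x_3 = 156, center_y_3 = 176, radius_3 = 64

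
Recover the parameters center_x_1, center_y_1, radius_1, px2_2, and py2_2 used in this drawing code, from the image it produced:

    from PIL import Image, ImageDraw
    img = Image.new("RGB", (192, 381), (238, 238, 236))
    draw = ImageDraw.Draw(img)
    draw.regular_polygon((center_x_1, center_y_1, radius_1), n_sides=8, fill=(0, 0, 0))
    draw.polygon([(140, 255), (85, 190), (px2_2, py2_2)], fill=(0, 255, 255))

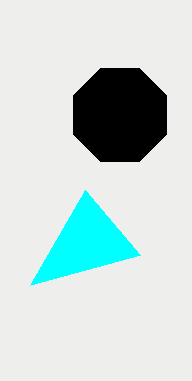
center_x_1 = 120, center_y_1 = 115, radius_1 = 50, px2_2 = 30, py2_2 = 285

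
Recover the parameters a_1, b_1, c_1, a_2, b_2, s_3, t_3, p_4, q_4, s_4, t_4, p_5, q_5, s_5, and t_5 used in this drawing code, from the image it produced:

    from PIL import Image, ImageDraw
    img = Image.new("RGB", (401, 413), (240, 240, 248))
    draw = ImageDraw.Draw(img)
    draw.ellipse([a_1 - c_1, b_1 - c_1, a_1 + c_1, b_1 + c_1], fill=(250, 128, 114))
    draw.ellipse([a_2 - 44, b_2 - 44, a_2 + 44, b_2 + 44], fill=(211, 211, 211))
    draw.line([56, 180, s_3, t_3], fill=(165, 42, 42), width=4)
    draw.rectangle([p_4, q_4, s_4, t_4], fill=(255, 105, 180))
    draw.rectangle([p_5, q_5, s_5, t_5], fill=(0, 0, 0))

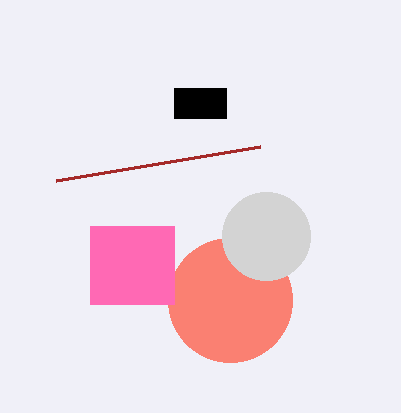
a_1 = 230
b_1 = 300
c_1 = 62
a_2 = 266
b_2 = 236
s_3 = 260
t_3 = 146
p_4 = 90
q_4 = 226
s_4 = 174
t_4 = 304
p_5 = 174
q_5 = 88
s_5 = 226
t_5 = 118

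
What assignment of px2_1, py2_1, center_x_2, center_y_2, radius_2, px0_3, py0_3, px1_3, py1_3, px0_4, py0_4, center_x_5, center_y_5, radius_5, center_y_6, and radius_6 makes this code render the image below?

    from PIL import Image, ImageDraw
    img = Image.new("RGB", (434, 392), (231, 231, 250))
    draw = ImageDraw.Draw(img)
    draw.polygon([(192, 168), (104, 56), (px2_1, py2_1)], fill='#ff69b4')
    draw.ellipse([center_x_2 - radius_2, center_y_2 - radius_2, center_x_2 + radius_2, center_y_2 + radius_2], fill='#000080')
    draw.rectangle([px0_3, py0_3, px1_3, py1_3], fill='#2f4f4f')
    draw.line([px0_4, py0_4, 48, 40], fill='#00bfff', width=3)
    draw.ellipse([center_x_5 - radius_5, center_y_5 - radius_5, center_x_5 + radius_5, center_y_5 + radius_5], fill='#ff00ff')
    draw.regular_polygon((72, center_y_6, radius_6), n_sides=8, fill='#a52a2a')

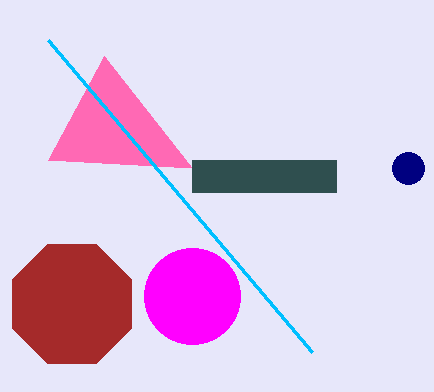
px2_1 = 48; py2_1 = 160; center_x_2 = 408; center_y_2 = 168; radius_2 = 16; px0_3 = 192; py0_3 = 160; px1_3 = 336; py1_3 = 192; px0_4 = 312; py0_4 = 352; center_x_5 = 192; center_y_5 = 296; radius_5 = 48; center_y_6 = 304; radius_6 = 64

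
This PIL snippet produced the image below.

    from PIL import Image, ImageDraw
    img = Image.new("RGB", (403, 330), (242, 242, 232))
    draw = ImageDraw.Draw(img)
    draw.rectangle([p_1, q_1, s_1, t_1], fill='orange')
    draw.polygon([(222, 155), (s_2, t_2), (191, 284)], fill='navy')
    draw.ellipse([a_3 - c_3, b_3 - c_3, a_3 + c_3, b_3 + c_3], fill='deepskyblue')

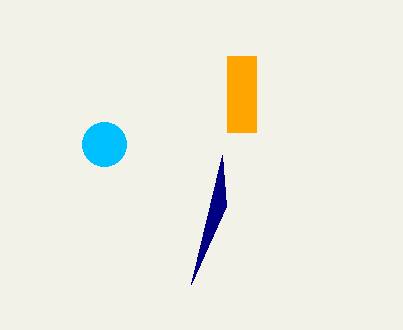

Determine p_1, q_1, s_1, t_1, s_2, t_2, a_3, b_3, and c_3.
p_1 = 227
q_1 = 56
s_1 = 256
t_1 = 132
s_2 = 226
t_2 = 206
a_3 = 104
b_3 = 144
c_3 = 22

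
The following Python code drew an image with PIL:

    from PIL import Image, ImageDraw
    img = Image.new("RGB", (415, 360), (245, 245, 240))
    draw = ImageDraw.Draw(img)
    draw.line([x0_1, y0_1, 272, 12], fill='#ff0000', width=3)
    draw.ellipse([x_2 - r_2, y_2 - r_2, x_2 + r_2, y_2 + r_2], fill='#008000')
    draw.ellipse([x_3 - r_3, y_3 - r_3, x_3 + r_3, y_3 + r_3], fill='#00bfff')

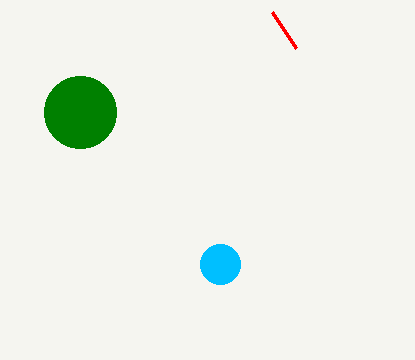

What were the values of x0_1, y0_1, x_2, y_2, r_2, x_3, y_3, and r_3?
x0_1 = 296, y0_1 = 48, x_2 = 80, y_2 = 112, r_2 = 36, x_3 = 220, y_3 = 264, r_3 = 20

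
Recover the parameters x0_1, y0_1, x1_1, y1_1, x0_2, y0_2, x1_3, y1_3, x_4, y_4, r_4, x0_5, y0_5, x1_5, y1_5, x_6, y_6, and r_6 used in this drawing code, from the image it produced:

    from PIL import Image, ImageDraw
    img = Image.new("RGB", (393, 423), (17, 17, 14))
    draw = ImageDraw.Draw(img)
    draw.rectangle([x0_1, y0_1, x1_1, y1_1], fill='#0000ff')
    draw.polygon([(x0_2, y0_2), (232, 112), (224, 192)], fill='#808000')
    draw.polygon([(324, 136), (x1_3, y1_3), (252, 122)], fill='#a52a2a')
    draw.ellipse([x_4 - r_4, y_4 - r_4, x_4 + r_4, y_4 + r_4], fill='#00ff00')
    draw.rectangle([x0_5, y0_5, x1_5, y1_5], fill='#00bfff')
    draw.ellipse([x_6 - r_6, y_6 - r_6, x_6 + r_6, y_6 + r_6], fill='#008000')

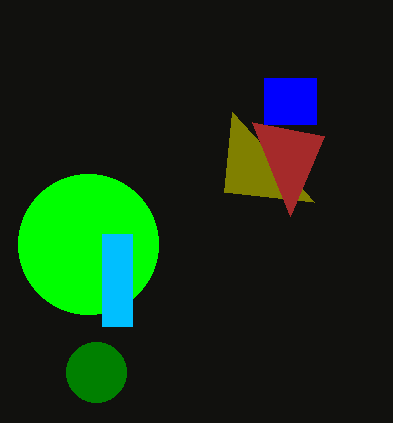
x0_1 = 264
y0_1 = 78
x1_1 = 316
y1_1 = 124
x0_2 = 314
y0_2 = 202
x1_3 = 290
y1_3 = 216
x_4 = 88
y_4 = 244
r_4 = 70
x0_5 = 102
y0_5 = 234
x1_5 = 132
y1_5 = 326
x_6 = 96
y_6 = 372
r_6 = 30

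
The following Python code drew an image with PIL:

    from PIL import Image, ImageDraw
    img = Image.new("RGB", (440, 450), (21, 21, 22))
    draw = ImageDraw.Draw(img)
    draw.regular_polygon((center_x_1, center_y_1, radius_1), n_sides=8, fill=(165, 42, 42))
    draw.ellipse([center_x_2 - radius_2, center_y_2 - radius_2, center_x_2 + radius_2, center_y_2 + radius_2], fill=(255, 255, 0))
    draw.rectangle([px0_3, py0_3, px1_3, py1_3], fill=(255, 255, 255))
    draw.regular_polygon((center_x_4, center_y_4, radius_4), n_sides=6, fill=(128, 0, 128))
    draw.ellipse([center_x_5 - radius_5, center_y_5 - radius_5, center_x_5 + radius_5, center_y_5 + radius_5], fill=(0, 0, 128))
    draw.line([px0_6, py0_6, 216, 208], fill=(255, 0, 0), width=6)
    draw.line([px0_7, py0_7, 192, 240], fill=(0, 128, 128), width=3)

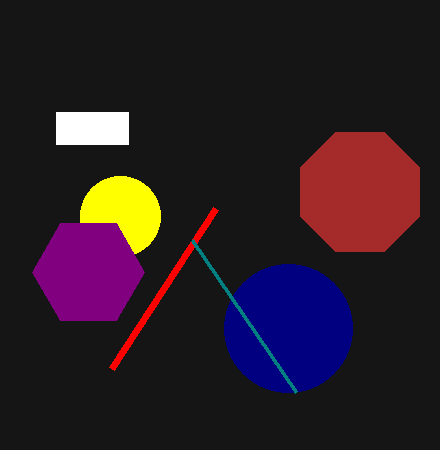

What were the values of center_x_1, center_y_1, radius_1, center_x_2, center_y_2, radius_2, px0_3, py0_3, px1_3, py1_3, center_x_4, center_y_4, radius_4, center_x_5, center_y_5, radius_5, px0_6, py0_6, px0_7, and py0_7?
center_x_1 = 360
center_y_1 = 192
radius_1 = 64
center_x_2 = 120
center_y_2 = 216
radius_2 = 40
px0_3 = 56
py0_3 = 112
px1_3 = 128
py1_3 = 144
center_x_4 = 88
center_y_4 = 272
radius_4 = 56
center_x_5 = 288
center_y_5 = 328
radius_5 = 64
px0_6 = 112
py0_6 = 368
px0_7 = 296
py0_7 = 392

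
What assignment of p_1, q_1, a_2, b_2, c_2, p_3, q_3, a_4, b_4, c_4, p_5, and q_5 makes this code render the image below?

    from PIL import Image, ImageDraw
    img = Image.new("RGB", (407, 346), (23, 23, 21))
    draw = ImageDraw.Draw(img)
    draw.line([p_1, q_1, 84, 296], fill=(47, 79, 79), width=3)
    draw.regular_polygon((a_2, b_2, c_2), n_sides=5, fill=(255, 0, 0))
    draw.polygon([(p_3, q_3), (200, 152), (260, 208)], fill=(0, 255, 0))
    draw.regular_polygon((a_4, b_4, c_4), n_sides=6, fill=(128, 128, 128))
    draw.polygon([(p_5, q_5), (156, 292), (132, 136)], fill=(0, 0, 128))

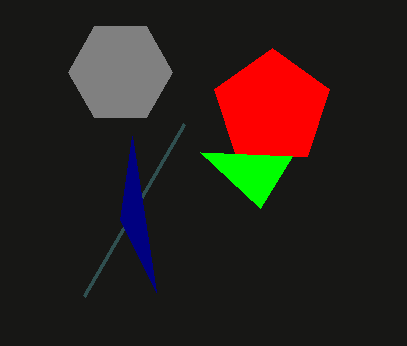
p_1 = 184; q_1 = 124; a_2 = 272; b_2 = 108; c_2 = 60; p_3 = 292; q_3 = 156; a_4 = 120; b_4 = 72; c_4 = 52; p_5 = 120; q_5 = 220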